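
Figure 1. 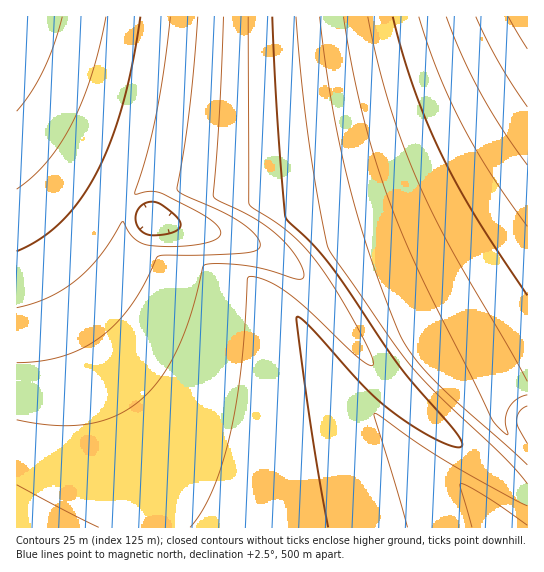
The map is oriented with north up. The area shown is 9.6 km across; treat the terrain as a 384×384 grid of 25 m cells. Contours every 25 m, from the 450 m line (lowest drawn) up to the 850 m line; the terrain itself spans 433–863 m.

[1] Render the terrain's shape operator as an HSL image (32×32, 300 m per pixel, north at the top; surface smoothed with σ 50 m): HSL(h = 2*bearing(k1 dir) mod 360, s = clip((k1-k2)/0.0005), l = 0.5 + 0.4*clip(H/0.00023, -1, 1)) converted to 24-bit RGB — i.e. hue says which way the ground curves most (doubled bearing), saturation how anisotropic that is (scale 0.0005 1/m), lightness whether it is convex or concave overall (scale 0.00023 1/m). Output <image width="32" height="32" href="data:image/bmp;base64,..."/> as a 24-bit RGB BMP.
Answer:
<image width="32" height="32" href="data:image/bmp;base64,Qk02DAAAAAAAADYAAAAoAAAAIAAAACAAAAABABgAAAAAAAAMAAATCwAAEwsAAAAAAAAAAAAAgHyCgHyCgHyCgHyCgHyCgHyCgHyCgHyCgHyCgHyBgH2BgH2BgH2BgH2BgH2BgH2BgH2AgH2AgH2AgH2AgH6AgH6Af36Af35/f35/f35/f35/f35/f35/foyIzf7rP+OggHyCgHyCgHyCgHyCgHyCgHyCgHyCgHyCgHyCgHyBgHyBgH2BgH2BgH2BgH2BgH2BgH2BgH2AgH2AgH2AgH6AgH6AgH6Af35/f35/f35/f35/f35/f6eezP/wzydgYBUygHyCgHyCgHyCgHyCgHyCgHyCgHyCgHyCgXyCgXyBgXyBgXyBgX2BgX2BgX2BgX2BgX2BgH2AgH2AgH2AgH2AgH6AgH5/gH5/f35/f35/fn+AkNnJzP/zjiQ/YRUrXRUugHyCgHyCgHyCgHyCgHyCgXyCgXyCgXyCgXyCgXyCgXyBgXyBgXyBgX2BgX2BgX2BgX2AgX2AgH2AgH2AgH2AgH5/gH5/gH5/gH5/fomHwPrtffneZxssXhUmXRUnZBsugHyCgHyCgHyCgXyCgXyCgXyCgXyCgXyCgXyCgXyCgXyBgXyBgXyBgX2BgX2BgX2AgX2AgX2AgH2AgH2AgH1/gH1/gH5/gH5/f6OZzP/xKdizXRYmXRUkXRUlYBgozP/ZgHyCgHyCgXyCgXyCgXyCgXyCgXyCgXyCgXyCgXyCgXyBgXyBgXyBgXyBgX2BgX2AgX2AgX2AgX2AgH1/gH1/gH1/gH5/hMCqzP/uiyVDWxUnXRUmXhUlYhkpzP/Xvf/fgHyCgXyCgXyCgXyCgXyCgXyCgXyCgXyCgXyCgnyCgXyBgXyBgXyBgXyBgX2AgX2AgX2AgX2AgX2AgX1/gH1/gH1/i9Cxvv/kbB87WxUrXhUpYBUoeyI2t//u1//MHhQfgXuCgXuCgXuCgXuCgXyCgXyCgXyCgXyCgnyCgnyBgnyBgXyBgXyBgXyBgXyAgX2AgX2AgX2AgX1/gX1/gX1/icyjrv/UYhw8WxUxXxUvYhYuuChRzP/yg7ms/8mqHRYXgXuCgXuCgXuCgXuCgXuCgXuCgXyCgnyCgnyBgnyBgnyBgXyBgXyBgXyAgXyAgX2AgX2AgX2AgX1/gX1/ga+OzP/dYh1HWhU5YBU3ZRY2RuStzf7vfpKMf35+w36T/5H5gXuBgXuBgXuBgXuCgXuCgXuCgnuCgnyBgnyBgnyBgnyBgnyBgXyAgXyAgXyAgXyAgX2AgX1/gX1/fpCBzP/ZeyJhWxVEYBVDaxZDZ++xvvjhfoWCgH5+gH5+gH9+iX2QgXuBgXuBgXuBgXuBgXuBgXuBgnuBgnuBgnyBgnyBgnyBgnyBgnyAgXyAgXyAgXyAgX2AgX1/g31+zv3ZvyiSXRVKXxVJZRZLXu2St/XTgYJ+gH5+gH5+gH5+gH9+gH9+gHuBgXuBgXuBgXuBgXuBgXuBgXuBgnuBgnuBgnyBgnyBgnyAgnyAgnyAgnyAgXyAgXyAgX1/nuauZfKEXxVOXhVMYRVO1SmTzvzcgYN+gH5+gH5+gH5+gH5+gH9+gH9+gHuBgXuBgXuBgXuBgXuBgXuBgXuBgXuBgXuBgnyBgnyBgnyAgnyAgnyAgnyAgnyAgnx/hbyVvP/NZhhSXxRNXxVOiCRvzP/Yfox/gX5+gX5+gH5+gH5+gH5+gH9+gH9+gHuBgHuBgXuBgXuBgXuBgXuBgXuBgXuBgXuBgnyBgnyAgnyAgnyAgnyAgnyAgnyAgKSQzP/efB5eYBRLXhVLZhtTyv/WgKyIgX1+gX5+gX5+gX5+gH5+gH5+gH9+gH9+gHuBgHuBgXuBgXuBgXuBgXuBgXuBgXuBgXuBgXuAgnyAgnyAgnyAgnyAgnyAg7GozP/pmyJkYxRGXhVGXhdJePeXlNykgX1+gX1+gX5+gX5+gX5+gX5+gX9+gH9+gH9+gHuAgHuAgHuBgXuBgXuBgXuBgXuBgXuBgXuBgXuAgnyAgnyCfnyMhJ+8z/D7zP/8nB9DaBQ5XhQ9WxZANt1mu/jMgn5+gX1+gX1+gX5+gX5+gX5+gX5+gX9+gX9+gH9+gHuAgHuAgHuAgHuBgXuBgXuBgXuBgHuDfo+snbnpytv9zd3+xNr/gLv6tUondhsUaRMfXRQsVxY0typzzP/gf4h+gn1+gn1+gn1+gX5+gX5+gX5+gX5+gX9+gX9+gX9+f3uAgHuAgHuAgHuAgXuBgXuBe4x/rP/qZMD/J0HVe1gnZUkbZEQWZj0VZTEUYCEUWRUWUhciKsKczP/ofo+Egn1/gn1+gn1+gn5+gn5+gX5+gX5+gX5+gX9+gX9+gX9+f3uAf3uAgHuAgHuAgHuAgXuAueySIHsbIBgTWDgVWz8VXUIVXUAVXDoVWTAVVCUWYiUhbfjywvzvfoyHgn1/gn1/gn1+gn1+gn5+gn5+gn5+gn5+gX5+gX9+gX9+gX9+f3t/f3uAf3uAgHuAgHuAgHuA/OajJx4THBgXWTYVYUEVX0MWXUIXZEQgrUAqfc79zPX/icnNg32Bgn1/gn1/gn1/gn1+gn1+gn5+gn5+gn5+gn5+gn5+gX9+gX9+gX9+fnt/f3t/f3uAf3uAgHuAgHuAun17/2WsGxIhi0MpXIvyoL3/x9n/zN//rs/0gJmxhH2Egn1/gn1/gn1/gn1/gn1/gn1/gn1+gn5+gn5+gn5+gn5+gn9+gn9+gn9+gX9+fnt/fnt/f3t/f3uAf3uAgHuAgXuAv3vAwqj/sMz5iaHNfYGbgXyGgnyBgnyAgnyAgnx/gn1/gn1/gn1/gn1/gn1/gn1/gn5+gn5+gn5+gn5+gn5+gn9+gn9+gn9+goB+fXt/fnt/fnt/f3t/f3uAf3uAgHuAgHuAgXuAgXuAgXyAgXyAgXyAgnyAgnyAgnyAgn2Agn1/gn1/gn1/gn1/gn1/gn1/gn5+gn5+gn5+gn5+gn5+gn9+gn9+gn9+goB+fXt+fXt/fnt/fnt/f3t/f3uAgHuAgHuAgHuAgXyAgXyAgXyAgXyAgnyAgnyAgnyAgn2Agn1/gn1/gn1/g31/g31/g35/g35/g35+g35+gn5+gn5+gn9+gn9+gn9+goB/fHt+fXt+fXt/fnt/fnt/f3uAf3uAgHuAgHuAgXyAgXyAgXyAgXyAgnyAgnyAgnyAgn2Agn2Agn1/gn1/g31/g31/g35/g35/g35/g35+g35+g35+g39+gn9+goB/goB/fHt+fHt+fXt+fXt/fnt/fnt/f3uAf3uAgHuAgHyAgXyAgXyAgXyAgXyAgnyAgn2Agn2Agn2Agn1/g31/g31/g31/g35/g35/g35/g35+g35+g39+g39+g39/goB/goB/e3p+fHt+fHt+fXt/fXt/fnt/fnt/f3uAgHuAgHyAgXyAgXyAgXyAgXyAgnyAgn2Agn2Agn2Agn2Ag31/g31/g35/g35/g35/g35/g35/g35+g39+g39/g39/g4B/g4B/enp+e3p+fHt+fHt+fXt/fXt/fnt/f3uAf3uAgHyAgHyAgXyAgXyAgXyAgnyAgn2Agn2Agn2Agn2Ag31/g31/g35/g35/g35/g35/g35/g35+g39/g39/g39/g4B/g4B/enp+enp+e3p+fHt+fHt/fXt/fXt/fnt/f3uAf3yAgHyAgXyAgXyAgXyAgXyAgn2Agn2Agn2Agn2Ag32Ag35/g35/g35/g35/g35/g35/g35/g39/g39/g4B/g4B/g4B/ent9enp+enp+e3p+fHt+fHt/fXt/fnt/fnuAf3yAgHyAgHyAgXyAgXyAgX2Agn2Agn2Agn2Agn2Ag32Ag36Ag35/g35/g35/g35/g35/g39/g39/g39/g4B/g4B/g4B/eXt9ent+enp+enp+e3p+fHt/fHt/fXt/fnt/f3yAf3yAgHyAgXyBgXyAgX2Agn2Agn2Agn2Agn2Ag36Ag36Ag35/g35/g35/g35/g39/g39/g39/g39/g4B/g4B/g4F/eXt+eXt+ent+enp+enp+e3p+fHt/fXt/fXt/fnuAf3yAgHyAgHyBgXyBgX2AgX2Agn2Agn2Agn2Agn6Ag36Ag36Ag35/g35/g35/g39/g39/hH9/hIB/hIB/g4B/g4F/"/>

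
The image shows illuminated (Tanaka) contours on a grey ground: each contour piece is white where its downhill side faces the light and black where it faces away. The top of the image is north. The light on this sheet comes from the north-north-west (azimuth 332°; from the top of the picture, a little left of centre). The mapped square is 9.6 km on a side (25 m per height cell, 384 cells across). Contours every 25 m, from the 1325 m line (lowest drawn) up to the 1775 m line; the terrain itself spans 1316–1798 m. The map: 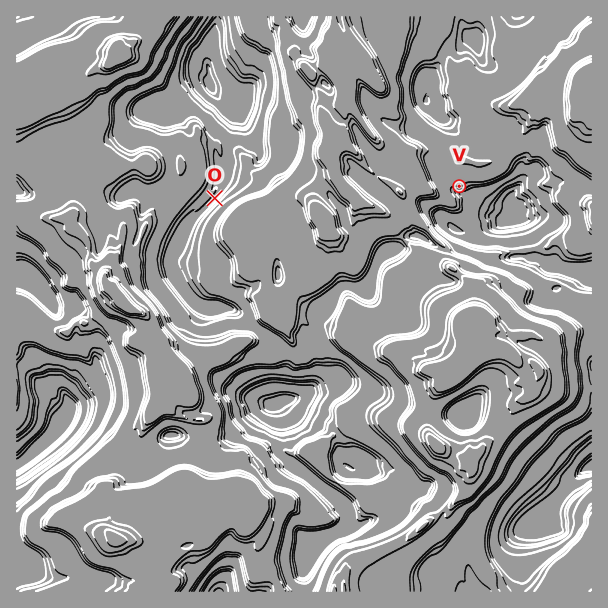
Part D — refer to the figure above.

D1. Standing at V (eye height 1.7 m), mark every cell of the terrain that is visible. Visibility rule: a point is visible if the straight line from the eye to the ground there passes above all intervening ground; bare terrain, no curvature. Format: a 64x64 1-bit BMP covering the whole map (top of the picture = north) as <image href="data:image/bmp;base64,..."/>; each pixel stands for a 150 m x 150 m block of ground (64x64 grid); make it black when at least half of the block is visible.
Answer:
<image width="64" height="64" href="data:image/bmp;base64,Qk0+AgAAAAAAAD4AAAAoAAAAQAAAAEAAAAABAAEAAAAAAAACAAATCwAAEwsAAAIAAAAAAAAA////AAAAAAAAAAAAAAAAAAAAAAAAAAAAAAAAAAAAAAAAAAAAAAAAAAAAAAAAAAAAAAAAAAAAAAAAAAAAAAAAAAAAAAAAAAAAAAAAAAAAAAAAAAAAAAAAAAAAAAAAAAAAAAAAAAAAAAAAAAAAAAAAAAAAAAAAAAAAAAAAAAAAAAAAAAAAAAAAAAAAAAAAAAAAAAAAAAAAAAAAAAAAAAAAAAAAAAAAAAAAAAAAAAAAAAAAAAAAAAAAAAAAAAAAAAAAAAAAAAAAAAAAAAAAAAAAAAAAAAAAAAAAAAAAAAAAAAAAAAAAAAAAAAAAAAAAAAAAAAAAAAAAADAAAAAAAAAAnwAAAAAAAHEOAAAAAAAAAgcAAAAAAAAEBwAAAAAAABH8AAAAAAAAf+AAAAAAAAH/gAAAAAAAAPwEAAAAAAAB//4AAAAAAAJ//wAAAAAABDP/AAAAAAAEMf8AAAAAAAhw/wAAAAAAAPj/AAAAAAADgP8AAAAAAAIQfwAAAAAABAAfAAAAAAAAEA4AAAAAAAgADAAAAAAAAAAYAAAAAAAAABMAAAAAAAAAFwAAAAAAAAAWAAAAAAAAAAQAAAAAAAAABAAAAAAAgAAEAAAAAAAAAAQAAAAAAAAAAAAAAAAAAAAAAAAAAAAAAAAAAAAAAAAAAAAAAAAAAAAAAAAAAAAAAAAAAAAAAAAAAA=="/>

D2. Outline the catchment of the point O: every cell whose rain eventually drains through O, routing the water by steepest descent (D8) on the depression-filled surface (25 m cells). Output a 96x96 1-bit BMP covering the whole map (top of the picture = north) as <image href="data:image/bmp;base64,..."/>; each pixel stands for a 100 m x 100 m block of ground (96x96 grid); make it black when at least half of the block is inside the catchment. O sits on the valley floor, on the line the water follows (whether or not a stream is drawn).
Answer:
<image width="96" height="96" href="data:image/bmp;base64,Qk2+BAAAAAAAAD4AAAAoAAAAYAAAAGAAAAABAAEAAAAAAIAEAAATCwAAEwsAAAIAAAAAAAAA////AAAAAAAAAAAAAAAAAAAAAAAAAAAAAAAAAAAAAAAAAAAAAAAAAAAAAAAAAAAAAAAAAAAAAAAAAAAAAAAAAAAAAAAAAAAAAAAAAAAAAAAAAAAAAAAAAAAAAAAAAAAAAAAAAAAAAAAAAAAAAAAAAAAAAAAAAAAAAAAAAAAAAAAAAAAAAAAAAAAAAAAAAAAAAAAAAAAAAAAAAAAAAAAAAAAAAAAAAAAAAAAAAAAAAAAAAAAAAAAAAAAAAAAAAAAAAAAAAAAAAAAAAAAAAAAAAAAAAAAAAAAAAAAAAAAAAAAAAAAAAAAAAAAAAAAAAAAAAAAAAAAAAAAAAAAAAAAAAAAAAAAAAAAAAAAAAAAAAAAAAAAAAAAAAAAAAAAAAAAAAAAAAAAAAAAAAAAAAAAAAAAAAAAAAAAAAAAAAAAAAAAAAAAAAAAAAAAAAAAAAAAAAAAAAAAAAAAAAAAAAAAAAAAAAAAAAAAAAAAAAAAAAAAAAAAAAAAAAAAAAAAAAAAAAAAAAAAAAAAAAAAAAAAAAAAAAAAAAAAAAAAAAAAAAAAAAAAAAAAAAAAAAAAAAAAAAAAAAAAAAAAAAAAAAAAAAAAAAAAAAAAAAAAAAAAAAAAAAAAAAAAAAAAAAAAAAADgAAAAAAAAAAAAAAH/4AAAAAAAAAAAAAH/+AAAAAAAAAAAAAH//wAAAAAAAAAAAAP//4AAAAAAAAAAAAP//4AAAAAAAAAAAAP//8AAAAAAAAAAAAf///AAAAAAAAAAAB////gAAAAAAAAAAD////gAAAAAAAAAAH////gAAAAAAAAAAP////wAAAAAAAAAAf////4AAAAAAAAAAf////4AAAAAAAAAAf////4AAAAAAAAAB/////4AAAAAAAAAD/////8AAAAAAAAAD//////AAAAAAAAAD//////AAAAAAAAAD//////gAAAAAAAAH//////gAAAAAAAAP//////wAAAAAAAAf//////wAAAAAAAAf///8B/gAAAAAAAAf///4A/AAAAAAAAAf///wAfAAAAAAAAAf///gAGAAAAAAAAAf//8AAAAAAAAAAAAf//4AAAAAAAAAAAA///wAAAAAAAAAAAA///wAAAAAAAAAAAAf//wAAAAAAAAAAAAAAAAAAAAAAAAAAAAAAAAAAAAAAAAAAAAAAAAAAAAAAAAAAAAAAAAAAAAAAAAAAAAAAAAAAAAAAAAAAAAAAAAAAAAAAAAAAAAAAAAAAAAAAAAAAAAAAAAAAAAAAAAAAAAAAAAAAAAAAAAAAAAAAAAAAAAAAAAAAAAAAAAAAAAAAAAAAAAAAAAAAAAAAAAAAAAAAAAAAAAAAAAAAAAAAAAAAAAAAAAAAAAAAAAAAAAAAAAAAAAAAAAAAAAAAAAAAAAAAAAAAAAAAAAAAAAAAAAAAAAAAAAAAAAAAAAAAAAAAAAAAAAAAAAAAAAAAAAAAAAAAAAAAAAAAAAAAAAAAAAAAAAAAAAAAAAAAAAAAAAAAAAAAAAAAAAAAAAAAAAAAAAAAAAAAAAAAAAAAA="/>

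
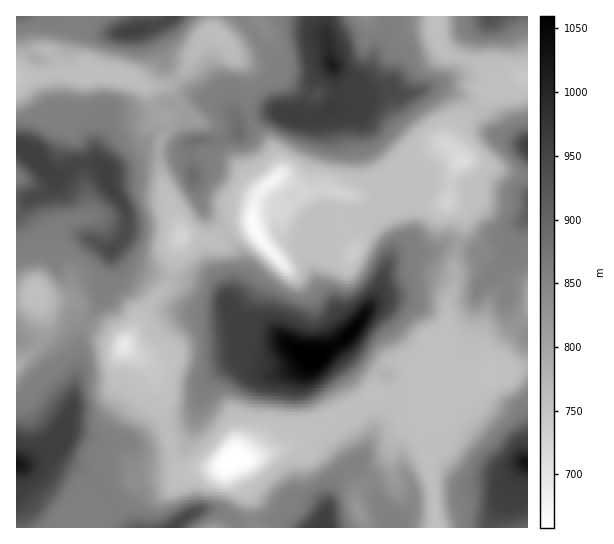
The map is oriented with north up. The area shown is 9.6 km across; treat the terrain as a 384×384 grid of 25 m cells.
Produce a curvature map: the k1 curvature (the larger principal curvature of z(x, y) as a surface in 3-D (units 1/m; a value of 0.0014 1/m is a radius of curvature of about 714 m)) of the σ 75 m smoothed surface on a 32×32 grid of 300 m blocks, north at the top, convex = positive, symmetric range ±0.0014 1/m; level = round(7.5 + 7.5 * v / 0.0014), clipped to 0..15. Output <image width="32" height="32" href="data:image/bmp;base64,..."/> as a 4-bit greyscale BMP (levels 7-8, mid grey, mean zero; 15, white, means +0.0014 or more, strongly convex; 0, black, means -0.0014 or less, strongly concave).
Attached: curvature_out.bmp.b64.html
<image width="32" height="32" href="data:image/bmp;base64,Qk12AgAAAAAAAHYAAAAoAAAAIAAAACAAAAABAAQAAAAAAAACAAATCwAAEwsAABAAAAAAAAAAAAAAABEREQAiIiIAMzMzAERERABVVVUAZmZmAHd3dwCIiIgAmZmZAKqqqgC7u7sAzMzMAN3d3QDu7u4A////AKmIh4l8/c3Lmc53mLl8jKmaiHiJmb/8eqefh6m7jHuZiZd4mKaKeai7q5inypyLmMmoiIiXi1aKmZypqdibm6u5qniJmJuGaJh4vJeoh6m9qpyYm5iqpnmYiIq3iIiJm4i8iqmYrIqoiIeIqHeIiJl3nqmHiLuliIqYiIiHiHeqqI6WeIeqqr3MuIh4iIeIirmLyZmIq6vKu+qZiYh4h3aZmdeJiHuah4qumXd4iIh4qInHWJdqmnnNzfuJl3iIi6mJuImJqaqK2HffiZeIh6p2iauniqi6qql6n/usmLi6Z4mKuYiZy5ianKvrmnjJq2W4mJmZiaqMtstn+3mIqou8uHqpqIq622uod86Jh6iJiIi92od5esiriIe9mrq4iId6uMyYapx5uYiIm8uam5q3eHbNiI67epmYiIiZeHir3Kp5+XefeYmoiYiIiHeHuYqZjMiHy7moioeIiIiZmbmsqqvJmsq4i3mYmZiIl4h53Km8mZuom7iIm6q4iYh5vcp2qYiZvKu6i7qKqoh4rryoeIiYd4eanOyqqrioiJmqnLvLy6qamYzLiYiruamYh3mZiph4qpmYeaiIms7Kd4eJiHh3m4i6qne8u6qJrJiHmoloipp4lnuJrKe2qmiHiJmrzu2pl4e5iqy3mLiMuqmaqIrN/6Zbt4usmJi4e5yX"/>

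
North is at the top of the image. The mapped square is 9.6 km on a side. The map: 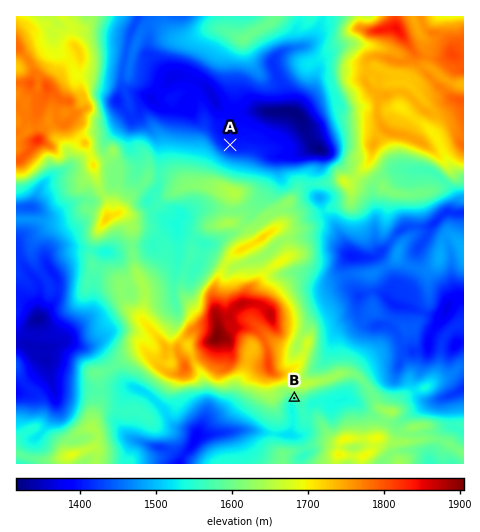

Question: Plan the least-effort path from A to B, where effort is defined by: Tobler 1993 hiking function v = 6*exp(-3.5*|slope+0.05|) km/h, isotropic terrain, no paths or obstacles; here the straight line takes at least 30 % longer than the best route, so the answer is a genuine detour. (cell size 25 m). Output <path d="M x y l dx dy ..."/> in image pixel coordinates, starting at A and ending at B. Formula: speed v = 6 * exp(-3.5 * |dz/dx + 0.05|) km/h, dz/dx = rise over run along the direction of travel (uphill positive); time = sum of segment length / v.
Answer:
<path d="M230 145l1 2 34 34 9 19 19 18 6 12 0 5 3 7 4 3 3 7 0 6-7 14 0 81 2 2 0 10-6 12 0 13-1 2 0 3-3 3"/>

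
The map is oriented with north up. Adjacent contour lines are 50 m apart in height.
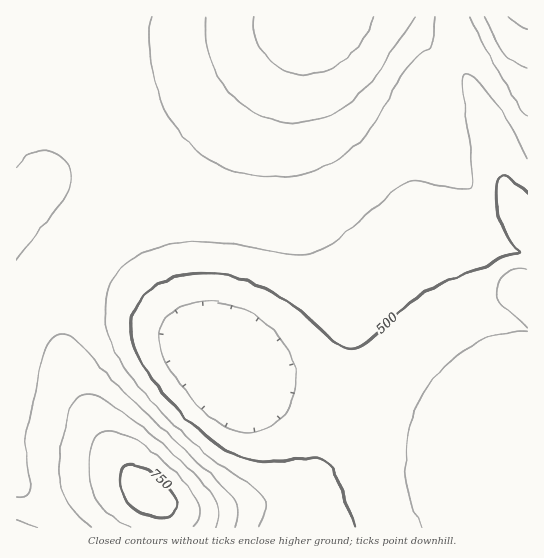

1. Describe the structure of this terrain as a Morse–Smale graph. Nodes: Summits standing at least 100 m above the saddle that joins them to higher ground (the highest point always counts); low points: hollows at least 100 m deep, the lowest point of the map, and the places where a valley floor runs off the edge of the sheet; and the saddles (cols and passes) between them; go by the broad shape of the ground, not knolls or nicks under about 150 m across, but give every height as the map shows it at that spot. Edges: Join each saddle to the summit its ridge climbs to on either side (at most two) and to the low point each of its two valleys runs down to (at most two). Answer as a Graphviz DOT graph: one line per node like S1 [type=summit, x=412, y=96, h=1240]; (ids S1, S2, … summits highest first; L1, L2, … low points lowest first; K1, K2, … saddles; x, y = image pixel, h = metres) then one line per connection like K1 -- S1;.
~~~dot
graph terrain {
  S1 [type=summit, x=150, y=495, h=773];
  S2 [type=summit, x=315, y=18, h=733];
  S3 [type=summit, x=526, y=17, h=712];
  L1 [type=low, x=235, y=369, h=404];
  K1 [type=saddle, x=451, y=17, h=579];
  K2 [type=saddle, x=89, y=227, h=571];
  K1 -- S2;
  K1 -- S3;
  K1 -- L1;
  K2 -- S1;
  K2 -- S2;
  K2 -- L1;
}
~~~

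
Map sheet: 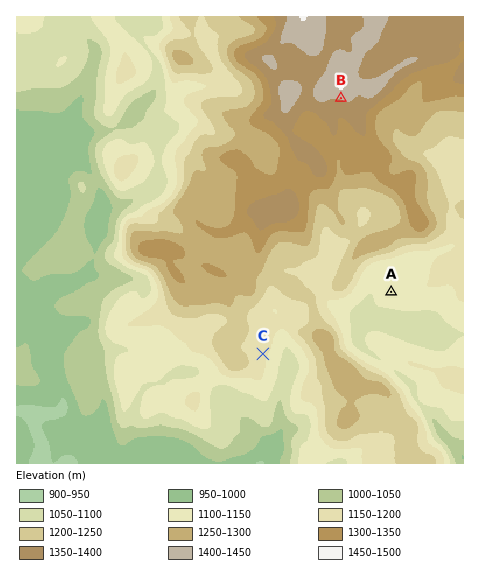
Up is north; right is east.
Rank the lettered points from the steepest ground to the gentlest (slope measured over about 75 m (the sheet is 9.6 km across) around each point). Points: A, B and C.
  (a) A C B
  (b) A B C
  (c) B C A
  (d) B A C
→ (c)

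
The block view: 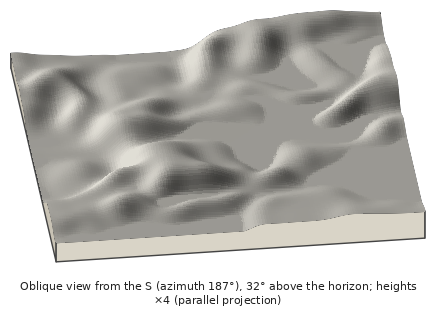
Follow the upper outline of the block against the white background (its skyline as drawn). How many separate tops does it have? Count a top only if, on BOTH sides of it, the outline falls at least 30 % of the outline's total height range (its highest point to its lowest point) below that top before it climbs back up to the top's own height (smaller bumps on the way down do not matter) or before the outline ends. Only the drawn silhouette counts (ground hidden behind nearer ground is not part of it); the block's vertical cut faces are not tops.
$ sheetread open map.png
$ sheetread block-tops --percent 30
0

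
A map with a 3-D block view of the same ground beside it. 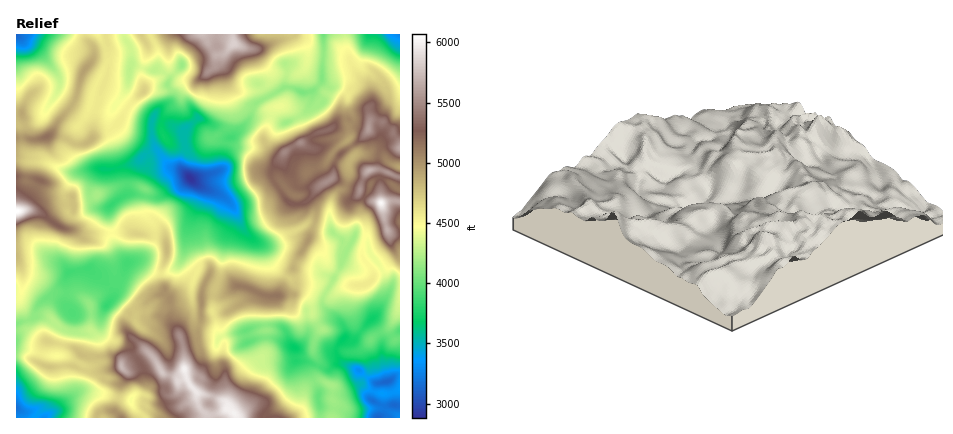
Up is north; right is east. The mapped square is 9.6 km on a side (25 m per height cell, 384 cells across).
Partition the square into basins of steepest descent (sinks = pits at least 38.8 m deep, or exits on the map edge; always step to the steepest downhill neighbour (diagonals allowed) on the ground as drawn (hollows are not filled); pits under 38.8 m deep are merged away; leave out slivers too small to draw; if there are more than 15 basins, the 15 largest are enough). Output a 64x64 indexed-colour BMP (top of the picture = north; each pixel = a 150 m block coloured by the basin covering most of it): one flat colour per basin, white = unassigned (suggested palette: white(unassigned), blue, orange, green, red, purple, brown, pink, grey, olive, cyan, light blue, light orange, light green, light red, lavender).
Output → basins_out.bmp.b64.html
<image width="64" height="64" href="data:image/bmp;base64,Qk12CAAAAAAAAHYAAAAoAAAAQAAAAEAAAAABAAQAAAAAAAAIAAATCwAAEwsAABAAAAAAAAAA////ALR3HwAOf/8ALKAsACgn1gC9Z5QAS1aMAMJ34wB/f38AIr28AM++FwDox64AeLv/AIrfmACWmP8A1bDFAHd3d3d3d3cRGIiIiIiIiIgRERREREREIiIiIiIiIiIid3d3d3d3d3d4iIiIiIiIgRERRERERERCIiIiIiIiIiJ3d3d3d3d3d3iIiIiIiIgRERJEREREREQiIiIiIiIiInd3d3d3d3d3eIiIiIiIiBESIkRERERERCIiIiIiIiIid3d3d3d3d3d4iIiIiIiIIiIiJEREREREIiIiIiIru7J3d3d3d3d3d3iIiIiIiIIiIiIiRERERERCIiIiIru7u3d3d3d3d3d3d4iIiIiBIiIiIiJEREREREQiIiIiu7u7d3d3d3d3d3d3iIiIgREiIiIiIkRERERERCIiIiIru7t3d3cXdxEREReIiIgRESIiIiIiJEREREREIiIiIiu7u3dzEREREREREziIgRERIiIiIiIiREREREQiIiIiK7u7MzMRERETMzMzM4gREREiIiIiIiIkRERERCIiIiK7u7szMxERETMzMzMzMRERESIiIiIiIiJERERCIiIiIru7uzMzMRMzMzMzMzMRERERIiIiIiIiIkREREQiIiIiK7u7MzMzMzMzMzMzMRERERERIiIiIiIiRERERCIiIiIiu7IzMzMzMzMzMzMREREREREiIiIiIiJEREREQiIiIiIrIjMzMzMzMzMzMxERERERERIiIiIiIkREREQiIiIiIiIiMzMzMzMzMzMzMREREREREiIiIiIiRERERCIiIiIiIiIzMzMzMzMzMzMxERERERESIiIiIiJERERCIiIiIiIiIjMzMzMzMzMzMzMxERERERIiIiIiIkREIiIiIiIiIiIiMzMzMzMzMzMzMzMREREREiIiIiIiREQiIiIiIiIiIiIzMzMzMzMzMzMzMzMRERERERIiIiEREiIiIiIiIiIiInMzMzMzMzMzMzMzMzERERERESIhERERIiIiIiIiIiIiczMzMzMzMzMzMzMzEREREREREREREREiIiIiIiIiIiJzMzMzMzMzMzMzMzMRERERERERERERESIiIiIiIiIiInMzMzMzMzMzMzMzMxERERERERERERERIiIiIiIiIiIiczMzMzMzMzMzMzMzMREREREREREREREiIiIiIiIiIiIzMzMzMzMzMzMzMzMxERERERERERERERIiIiIiIiIiIjMzMzMzMzMzMzMzMzEREREREREREREREiIiIiIiIiIiMzMzMzMzMzMzMzMzMRERERERERERERERIiIiIiIiIiIzMzMzMzMzMzMzMzMxERERERERERERERESIiIiIiIiIjMzMzMzMRMzMzMzERERERERERERERERERIiIiIiIiIiMzMzMzEREREREREREREREREREREREREREiIiIiIiIu4zMzMRERERERERERERERERERERERERERERIiIiIiIi7jMzMREREREREREREREREREREREREREREREiIiIiIi7uEzERERERERERERERERERERERERERERERESIiIiIiLu4RERERERERERERERERERERERERERERERERIiIiIiIu7hERERERERERERERERERERERERERERERERIiIiIiLMzMERERERERERERERERERERERERERERERERESIiIizMzMwRERERERERERERERERERERERERERERERERIiIirMzMzBERERERERERERERERERERERERERERERERERIqqqzMzMEREREREREREREREREREREREREREREREREREaqqrMzM0RERERERERERERERERERERERERERERERERERqqqqrd3RERERERERERERERERERERERERERERERERERGqqqqt3dERERERERERERERERERERERERERERERERERERqqqq3d0REREREREREREREREREREREREREREREREREREaqqqt3RERERERERERERERERERERERERERERERERERERGqqqqqERERERERERERERERERERERERERERERERERERERqqqqoRVVURERERERERERERERERERERERERERFmEREREaqqqRFVVVEREREREREREREREREREREREREREWZmERERaqqZFVVVUREREREREREREREREREREREREREWZmEREWZqmZkVVVVVERERERERERERERERERERERERERZmYRFmZmmZmVVVVVVRERERERERERERERERERERERERZmYREWZmaZmZVVVVVVURERERERERERERERERERERZmZmZhERZmZpmZlVVVVVVRERERERERERERERERERERFmZmZmYRZmZmmZmVVVVVVVERERERERERERERERERERFmZmZmZmZmZmaZmZVVVVVVVRERERERERERERERERERERZmZmZmZmZmZpmZlVVVVVVVERERERERERERERERERERFmZmZmZmZmZpmZmVVVVVVVUREREREREREREREREREREWYRFmZmZmZpmZmZVVVVVVVVERERERERERERERERERERERERZmZmZpmZmZlVVVVVVVVREREREREREREREREREREREREWZmZmmZmZmVVVVVVVVVERERERERERERERERERERERERZmZmmZmZmZVVVVVVVVURERERERERERERERERERERERZmZmaZmZmZlVVVVVVVURERERERERERERERERERERERFmZmZpmZmZmVVVVVVVVRERERERERERERERERERERERFmZmZmmZmZmZ"/>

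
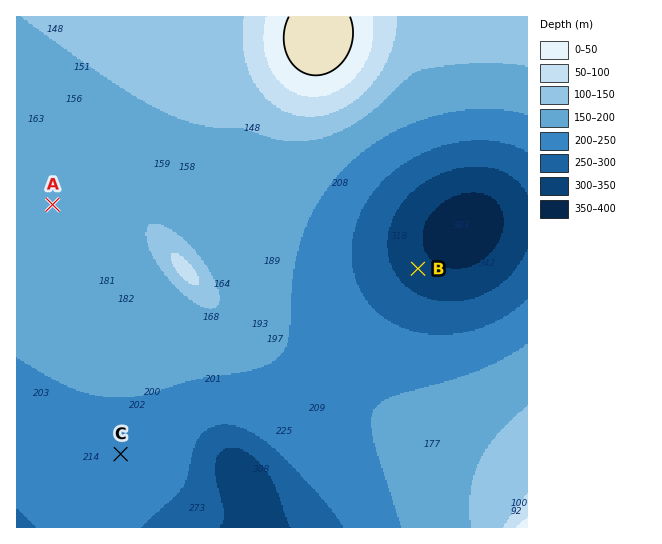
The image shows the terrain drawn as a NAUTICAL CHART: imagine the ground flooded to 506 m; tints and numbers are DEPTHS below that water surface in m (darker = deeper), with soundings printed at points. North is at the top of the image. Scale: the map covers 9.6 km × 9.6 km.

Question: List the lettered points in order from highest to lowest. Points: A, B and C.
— A C B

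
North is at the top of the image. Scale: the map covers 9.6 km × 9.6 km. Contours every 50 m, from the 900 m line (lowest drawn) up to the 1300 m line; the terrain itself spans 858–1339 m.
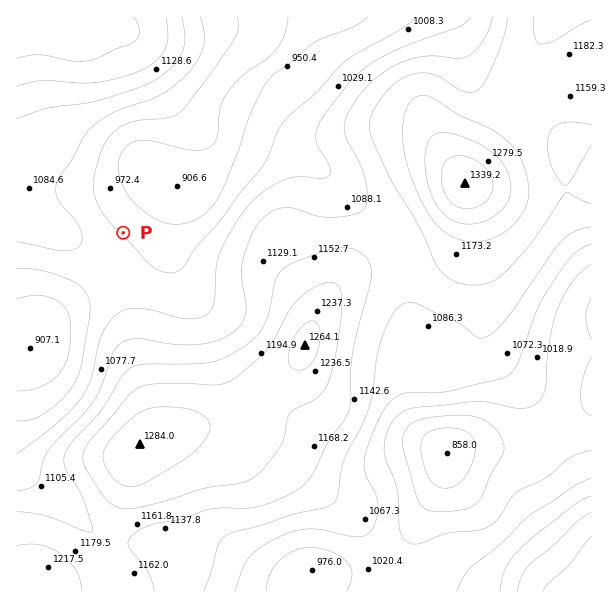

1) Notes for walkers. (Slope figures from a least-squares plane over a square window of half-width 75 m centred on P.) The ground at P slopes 6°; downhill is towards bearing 43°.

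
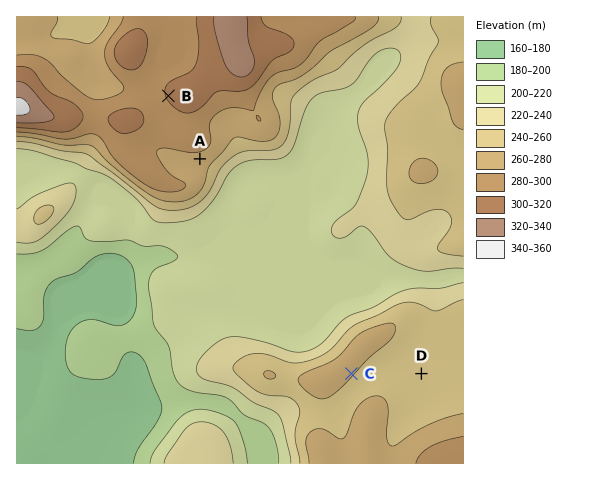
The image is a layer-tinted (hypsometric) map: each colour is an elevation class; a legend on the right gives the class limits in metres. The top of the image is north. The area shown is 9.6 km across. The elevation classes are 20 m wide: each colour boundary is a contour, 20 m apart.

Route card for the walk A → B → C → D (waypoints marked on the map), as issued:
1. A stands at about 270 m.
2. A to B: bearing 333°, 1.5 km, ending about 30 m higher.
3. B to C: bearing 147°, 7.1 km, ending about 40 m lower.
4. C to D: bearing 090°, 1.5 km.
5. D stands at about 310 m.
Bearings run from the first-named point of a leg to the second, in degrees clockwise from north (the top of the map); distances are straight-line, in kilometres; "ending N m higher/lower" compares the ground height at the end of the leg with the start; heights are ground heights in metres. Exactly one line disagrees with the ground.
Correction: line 5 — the height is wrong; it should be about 240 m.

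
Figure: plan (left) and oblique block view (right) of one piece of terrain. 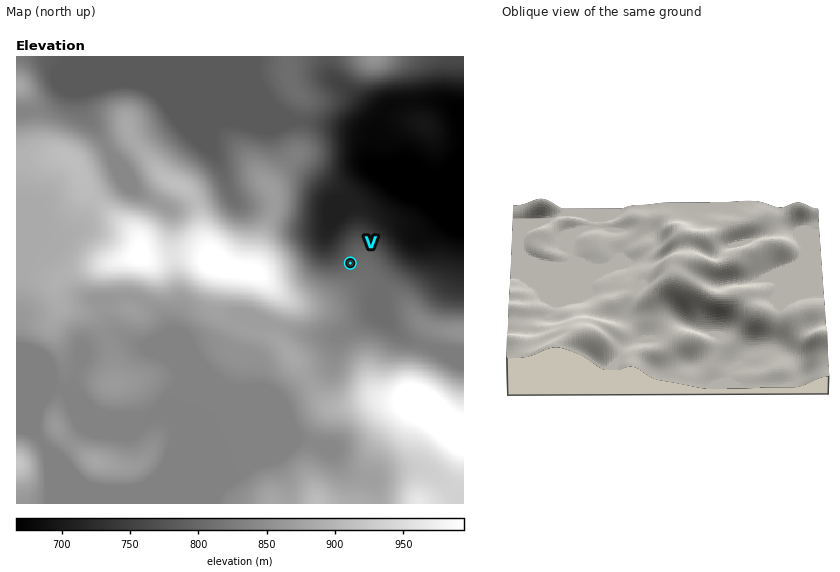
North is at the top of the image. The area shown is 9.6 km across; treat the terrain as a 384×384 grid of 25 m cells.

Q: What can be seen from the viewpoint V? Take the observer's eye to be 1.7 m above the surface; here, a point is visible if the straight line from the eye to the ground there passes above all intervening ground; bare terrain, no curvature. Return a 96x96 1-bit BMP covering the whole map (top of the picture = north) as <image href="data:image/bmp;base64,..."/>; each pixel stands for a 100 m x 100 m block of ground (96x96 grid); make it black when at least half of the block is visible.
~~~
<image width="96" height="96" href="data:image/bmp;base64,Qk2+BAAAAAAAAD4AAAAoAAAAYAAAAGAAAAABAAEAAAAAAIAEAAATCwAAEwsAAAIAAAAAAAAA////AAAAAAAAAAAAAAAAAAAAAAAAAAAAAAAAAAAAAAAAAAAAAAAAAAAAAAAAAAAAAAAAAAAAAAAAAAAAAAAAAAAAAAAAAAAAAAAAAAAAAAAAAAAAAAAAAAAAAAAAAAAAAAAAAAAAAAAAAAAAAAAAAAAAAAAAAAAAAAAAAAAAAAAAAAAAAAAAAAAAAAAAAAAAAAAAAAAAAAAAAAAAAAAAAAAAAAAAAAAAAAAAAAAAAAAAAAAAAAAAAAAAAAAAAAAAAAAAAAAAAAAAAAAAAAAAAAAAAAAAAAAAAAAAAAAAAAAAAAAAAAAAAAAAAAEAAAAAAAAAAAAAAAEAAAAAAAAAAAAAAAMAAAAAAAAAAAAAAAIAAAAAAAAAAAAAAAAAAAAAAAAAAAAA//gAAAAAAAAAAAD///AAAAAAAAAAAAD//+AAAAAAAAAAAAB//8AAAAAAAAAAAAB//4AAAAAAAAAAAAB//gAAAAAAAAAAAAB+cAAAAAAAAAAAAAA4AAAAAAAAAAAAAAAAAAAAAAAAAAAAAAAAAAAAAAAAAAAAAAAAAAAAAAAAAAAAAAAAAAAAAAAAAAAAAAAAAAAAAAAAAAAAAAAAAAAAAAAAAAAAAAAAAAAAAAAAAAAAAAAAAAAAAAAAAAAAAAAAAAAAAAAAAAAAAAAAAAAAAAAAAAAAAAAAAAAAAAAAAAAAA4AAAAAAAAAAAAAAD/AAAAAAAAAAAAAAP/gAAAAAAAAAAAAAf/wAAAAAAAAAAAAA//4AAAAAAAAAAAAB//4AAAAAAAAAAAAB//8AAAAAAAAAAAAD//8AAAAAAAAAAAAD//+AAAAAAAAAAAAD//+AAAAAAAAAAAAD//OAAAAAAAAAAAAD/+GAAAAAAAAAAAAD/8AAAAAAAAAAAAAD/8AAAAAAAAAAAAAD/8AAAAAAAAAAAAAD/8AAAAAAAAAAAAAD/8AAAAAAAAAAAAAD/8AAAAAAAAAAAAAB/+AAAAAAAAAAAAAB//AAAAAAAAAAAAAA//AAAAAAAAAAAAAA//gAAAAAAAAAAAAA//gAAAAAAAAAAAAA//wAAAAAAAAAAAAA//4AAAAAAAAAAAAA//4AAAAAAAAAAAAAf/8AAAAAAAAAAAAAf/8AAAAAAAAAAAAAP/8AAAAAAAAAAAAAP/8AAAAAAAAAAAAAH/8AAAAAAAAAAAAAH/8AAAAAAAAAAAAAD/8AAAAAAAAAAAAAA/+AAAAAAAAAAAAAAH/AAAAAAAAAAAAAAB/AAAAAAAAAAAAAAB/gAAAAAAAAAAAAAB/wAAAAAAAAAAAAAD/wAAAAAAAAAAAAAD/4AAAAAAAAAAAAAH/8AAAAAAAAAAAAAP/+AAAAAAAAAAAAAf//AAAAAAAAAAAAA///gAAAAAAAAAAAB///wAAAAAAAAAAABAf/4AAAAAAAAAAAAAP//AAAAAAAAAAAAAP//wAAAAAAAAAAAAf//8AAAAAAAAAAAAf///4AAAAAAAAAAA////8AAAAAAAAAAD////8AAAAAAAAAAH////8AAAAAAAAAAf////8="/>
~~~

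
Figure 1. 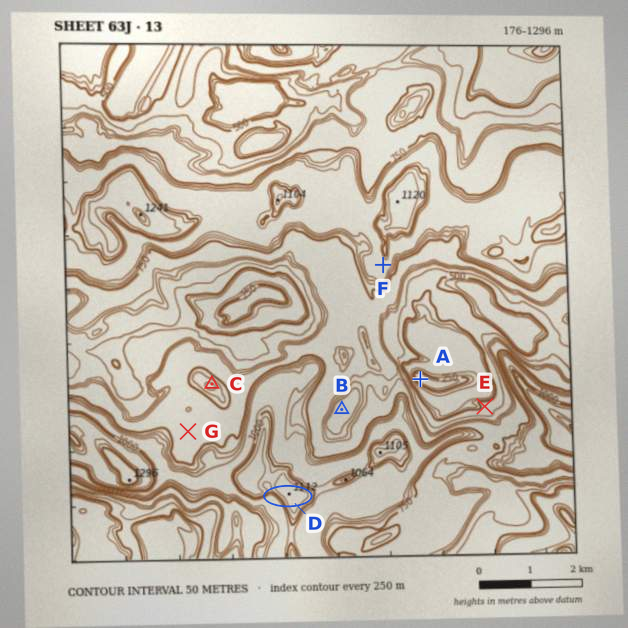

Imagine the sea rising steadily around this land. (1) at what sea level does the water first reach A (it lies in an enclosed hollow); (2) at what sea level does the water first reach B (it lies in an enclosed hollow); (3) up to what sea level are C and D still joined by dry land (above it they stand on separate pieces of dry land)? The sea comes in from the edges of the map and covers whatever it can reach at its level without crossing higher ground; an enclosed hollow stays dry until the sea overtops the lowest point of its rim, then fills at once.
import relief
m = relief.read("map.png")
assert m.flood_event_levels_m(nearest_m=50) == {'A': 550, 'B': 700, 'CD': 750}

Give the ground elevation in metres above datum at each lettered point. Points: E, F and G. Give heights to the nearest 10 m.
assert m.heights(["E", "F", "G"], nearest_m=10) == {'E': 540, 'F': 920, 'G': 740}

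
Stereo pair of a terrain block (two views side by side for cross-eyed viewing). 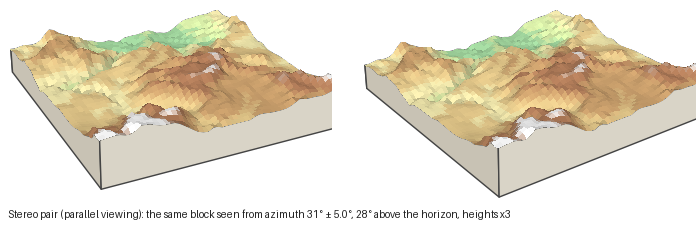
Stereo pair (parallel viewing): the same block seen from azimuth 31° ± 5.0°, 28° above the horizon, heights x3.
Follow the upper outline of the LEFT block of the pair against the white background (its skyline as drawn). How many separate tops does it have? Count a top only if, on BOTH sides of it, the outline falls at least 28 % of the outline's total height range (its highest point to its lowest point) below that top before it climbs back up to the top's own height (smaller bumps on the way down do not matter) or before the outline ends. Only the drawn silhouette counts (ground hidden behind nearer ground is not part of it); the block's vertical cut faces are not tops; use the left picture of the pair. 1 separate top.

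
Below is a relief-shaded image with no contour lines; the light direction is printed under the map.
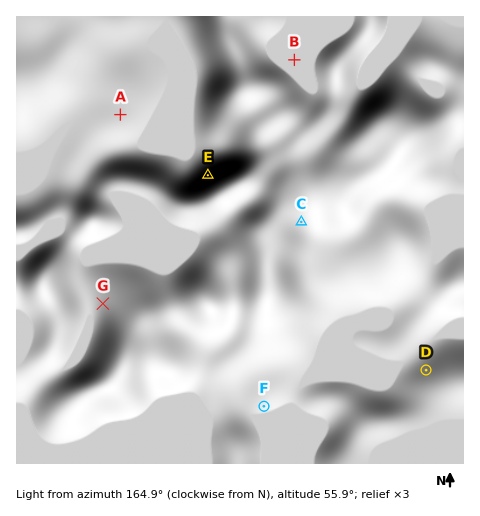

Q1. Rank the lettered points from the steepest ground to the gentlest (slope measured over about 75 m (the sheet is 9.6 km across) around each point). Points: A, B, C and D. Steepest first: C D A B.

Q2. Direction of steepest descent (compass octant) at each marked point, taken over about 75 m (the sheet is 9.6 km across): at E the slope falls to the NW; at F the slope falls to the S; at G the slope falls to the W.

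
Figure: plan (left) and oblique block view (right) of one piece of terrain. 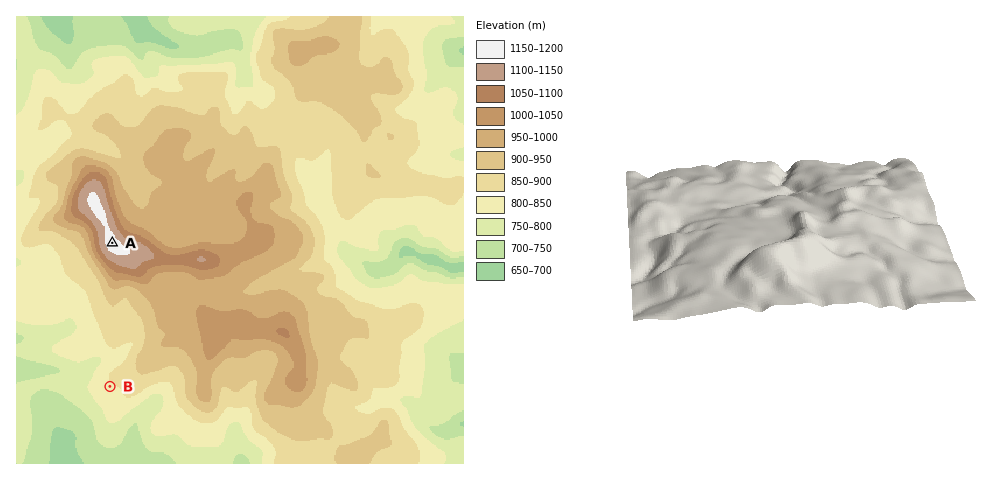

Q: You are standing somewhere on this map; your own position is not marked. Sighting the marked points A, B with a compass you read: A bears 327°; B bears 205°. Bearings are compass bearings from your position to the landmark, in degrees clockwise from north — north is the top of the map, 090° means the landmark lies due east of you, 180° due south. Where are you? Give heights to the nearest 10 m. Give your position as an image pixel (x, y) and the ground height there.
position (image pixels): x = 150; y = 301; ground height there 950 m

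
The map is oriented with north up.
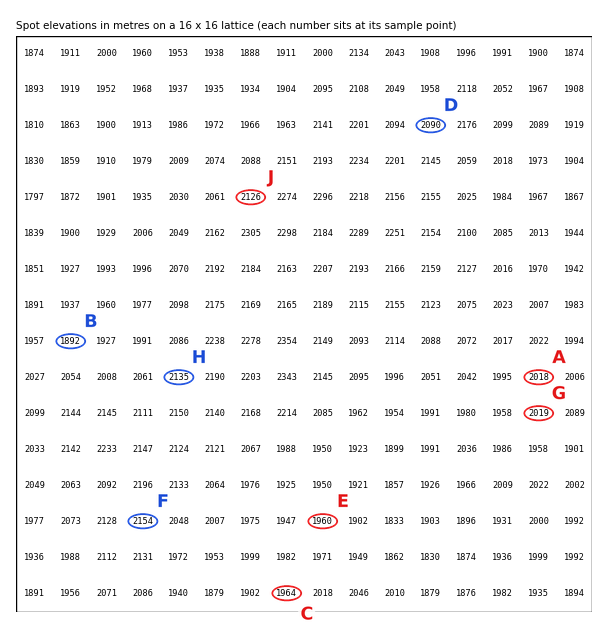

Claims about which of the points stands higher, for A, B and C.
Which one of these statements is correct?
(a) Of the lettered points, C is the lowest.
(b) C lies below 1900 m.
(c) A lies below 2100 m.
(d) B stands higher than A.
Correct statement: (c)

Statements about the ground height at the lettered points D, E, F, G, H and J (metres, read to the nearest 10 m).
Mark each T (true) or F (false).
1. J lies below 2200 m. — T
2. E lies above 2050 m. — F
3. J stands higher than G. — T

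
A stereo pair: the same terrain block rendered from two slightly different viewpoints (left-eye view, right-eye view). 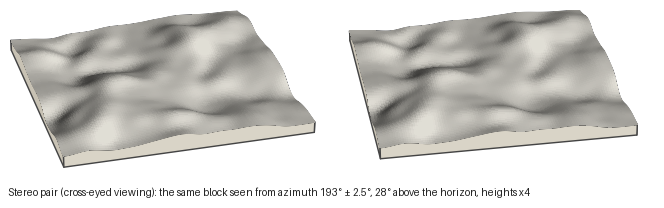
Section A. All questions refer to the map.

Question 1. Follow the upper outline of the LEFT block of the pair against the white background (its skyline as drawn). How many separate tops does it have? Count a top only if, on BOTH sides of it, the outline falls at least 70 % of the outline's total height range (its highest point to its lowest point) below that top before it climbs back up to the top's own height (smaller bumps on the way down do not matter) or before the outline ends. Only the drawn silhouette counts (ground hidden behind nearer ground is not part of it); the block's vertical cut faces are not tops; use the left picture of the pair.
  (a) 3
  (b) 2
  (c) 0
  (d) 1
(c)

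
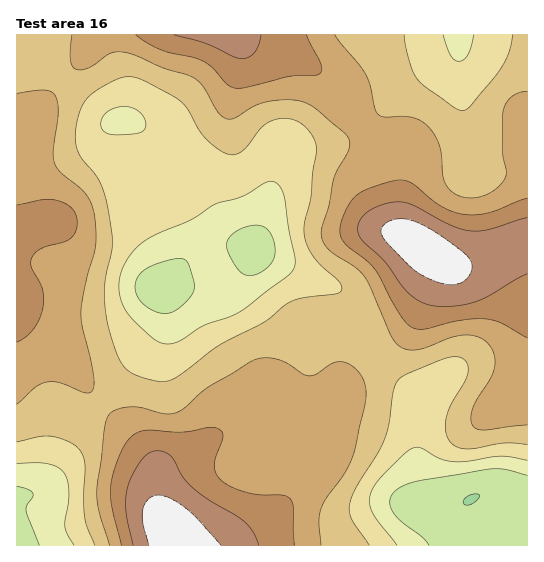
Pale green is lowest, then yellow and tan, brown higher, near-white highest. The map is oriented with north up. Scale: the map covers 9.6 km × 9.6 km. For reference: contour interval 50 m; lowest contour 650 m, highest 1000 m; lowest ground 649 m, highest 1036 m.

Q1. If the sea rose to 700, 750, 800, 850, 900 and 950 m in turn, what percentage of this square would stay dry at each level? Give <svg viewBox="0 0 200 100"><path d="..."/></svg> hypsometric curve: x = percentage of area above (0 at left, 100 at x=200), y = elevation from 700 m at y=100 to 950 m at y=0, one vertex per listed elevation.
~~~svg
<svg viewBox="0 0 200 100"><path d="M189 100l-17-20-37-20-48-20-51-20-20-20"/></svg>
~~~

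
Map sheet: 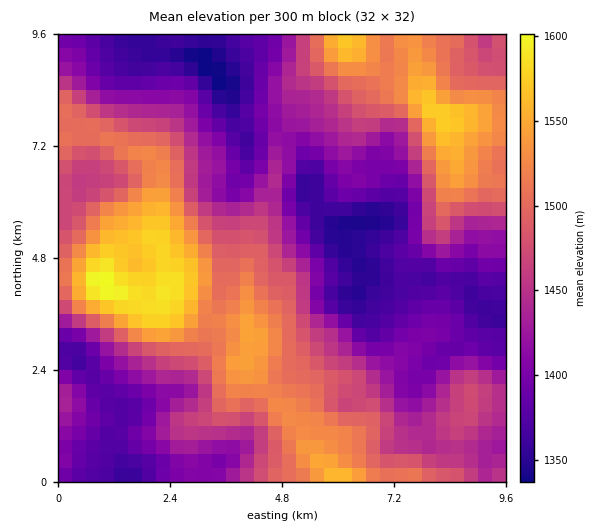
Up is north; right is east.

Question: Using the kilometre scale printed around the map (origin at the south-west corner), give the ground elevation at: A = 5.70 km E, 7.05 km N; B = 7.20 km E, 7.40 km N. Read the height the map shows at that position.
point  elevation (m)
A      1405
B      1415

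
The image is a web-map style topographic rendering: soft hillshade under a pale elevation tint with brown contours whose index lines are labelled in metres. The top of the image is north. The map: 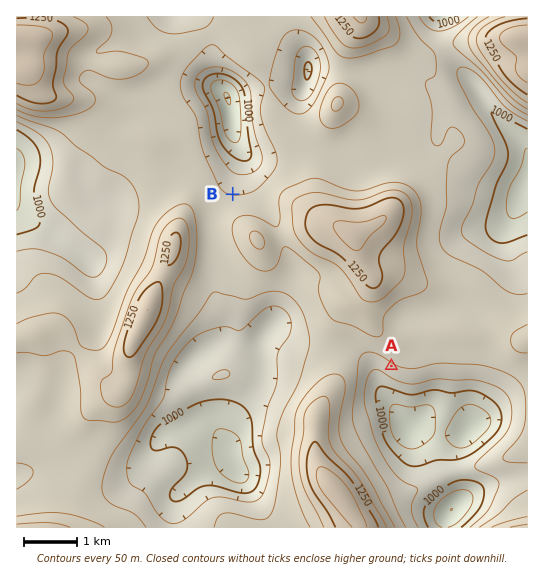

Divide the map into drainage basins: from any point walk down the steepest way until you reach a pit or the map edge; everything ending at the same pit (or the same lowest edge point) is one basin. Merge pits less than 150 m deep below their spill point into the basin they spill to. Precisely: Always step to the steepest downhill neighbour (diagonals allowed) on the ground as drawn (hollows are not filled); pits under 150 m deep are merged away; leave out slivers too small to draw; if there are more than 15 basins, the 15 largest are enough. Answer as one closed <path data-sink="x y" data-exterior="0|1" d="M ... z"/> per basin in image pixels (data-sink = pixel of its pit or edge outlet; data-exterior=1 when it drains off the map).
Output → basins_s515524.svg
<path data-sink="235 470" data-exterior="0" d="M331 224l-28 4-37 13-7 0-8-8-16-6-40 0-16 5-4 7-6 24-18 36-20 47-3 32-7 14-10-5-52-55-13-1-29 8-1 188 343 1-2-7-12-19-21-25-5-11-4-16 2-37 18-32 0-43 4-20 10-14 6 0 8-6 9-17-12-23-5-21-10-8z"/><path data-sink="227 98" data-exterior="0" d="M361 16l-344 0-1 55 13 0 10 18 10 7 29 3 12 4 28 28 31 12 7 31 23 37-2 25 8-7 10-2 40 0 16 6 8 8 7 0 43-14 27-2-11-6-9-13-3-20 0-37 24-44 11-59 12-21z"/><path data-sink="519 194" data-exterior="0" d="M527 16l-165 0-2 9-12 21-11 59-24 44 0 37 3 20 9 13 30 18 5 21 10 17 25-2 31 12 41 4 14 10 20 28 22 13 5-1z"/><path data-sink="451 510" data-exterior="0" d="M354 304l-5 0-5 5-8 17-1 55-18 32-2 37 4 16 5 11 21 25 15 25 167 1 1-187-29-9-32 1-10-2-36 1-30 7-13-7-17-23z"/><path data-sink="17 175" data-exterior="1" d="M29 71l-13 2 0 265 5 1 25-8 13 1 52 55 10 5 7-14 3-32 41-91 7-28 0-16-23-37-5-28-4-5-29-10-23-24-8-6-9-2-24-2-11-4z"/>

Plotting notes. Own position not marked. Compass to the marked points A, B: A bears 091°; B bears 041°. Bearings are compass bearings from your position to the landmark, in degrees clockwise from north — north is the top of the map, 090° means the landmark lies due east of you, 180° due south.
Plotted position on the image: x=88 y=361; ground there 1160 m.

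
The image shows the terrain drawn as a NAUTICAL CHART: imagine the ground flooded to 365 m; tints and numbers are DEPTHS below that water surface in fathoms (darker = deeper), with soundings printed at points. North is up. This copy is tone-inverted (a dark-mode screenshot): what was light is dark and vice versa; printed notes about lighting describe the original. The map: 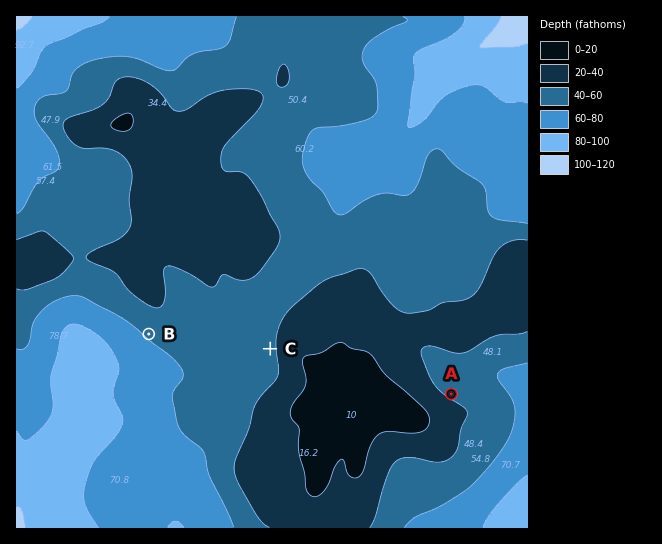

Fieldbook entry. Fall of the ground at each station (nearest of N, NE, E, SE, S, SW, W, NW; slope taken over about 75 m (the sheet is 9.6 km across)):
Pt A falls NE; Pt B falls SW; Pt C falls W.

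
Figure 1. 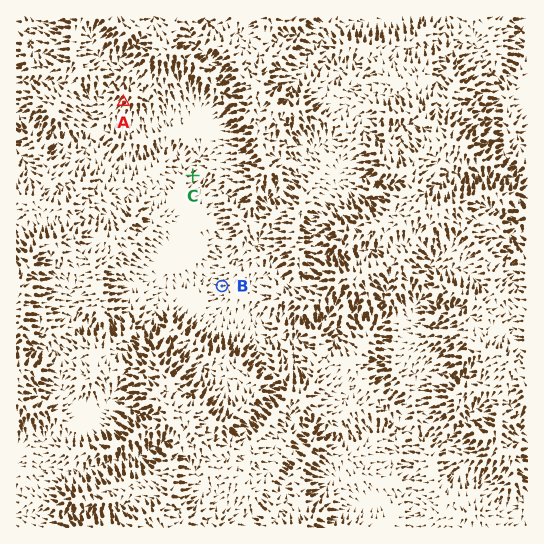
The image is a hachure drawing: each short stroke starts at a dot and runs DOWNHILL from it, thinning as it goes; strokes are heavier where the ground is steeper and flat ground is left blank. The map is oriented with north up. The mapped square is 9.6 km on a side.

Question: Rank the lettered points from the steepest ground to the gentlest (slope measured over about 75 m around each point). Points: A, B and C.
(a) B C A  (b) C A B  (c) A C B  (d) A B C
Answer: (c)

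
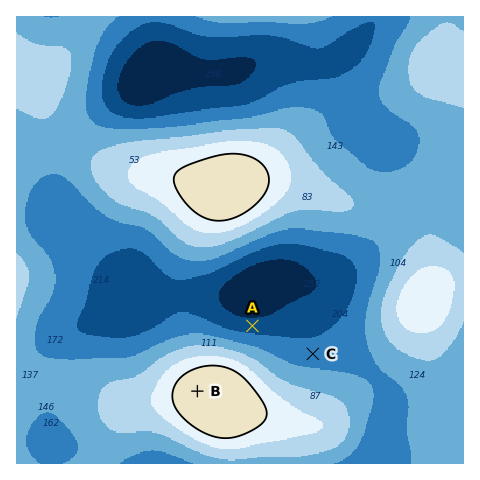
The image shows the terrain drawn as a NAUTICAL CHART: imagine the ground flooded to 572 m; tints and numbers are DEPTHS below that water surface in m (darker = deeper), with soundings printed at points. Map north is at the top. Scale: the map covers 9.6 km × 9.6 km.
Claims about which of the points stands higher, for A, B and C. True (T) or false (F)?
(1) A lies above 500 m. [F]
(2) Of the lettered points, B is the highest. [T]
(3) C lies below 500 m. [T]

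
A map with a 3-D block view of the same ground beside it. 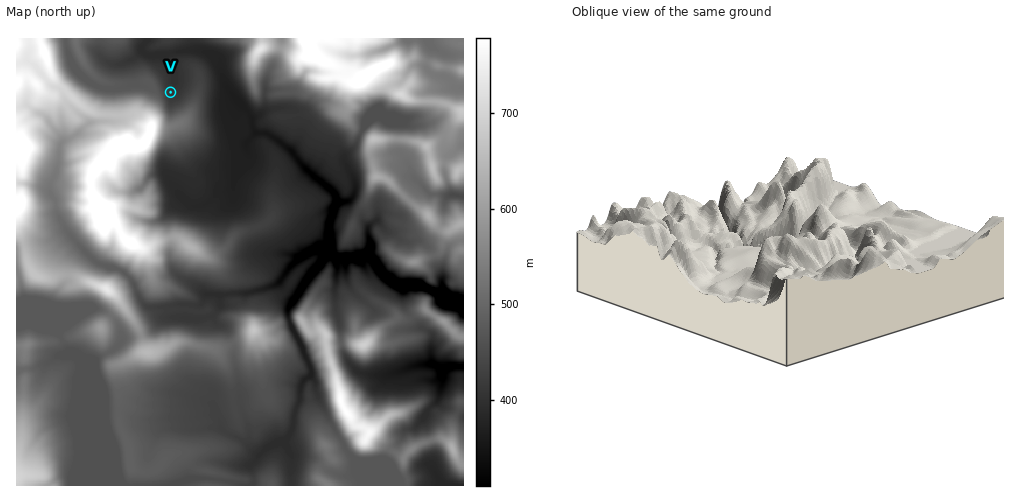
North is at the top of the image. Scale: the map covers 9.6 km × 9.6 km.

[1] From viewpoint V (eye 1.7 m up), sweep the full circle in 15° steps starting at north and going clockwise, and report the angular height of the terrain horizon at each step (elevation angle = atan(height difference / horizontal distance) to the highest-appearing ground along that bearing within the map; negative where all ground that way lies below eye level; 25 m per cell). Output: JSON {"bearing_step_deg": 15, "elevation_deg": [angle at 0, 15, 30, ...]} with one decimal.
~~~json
{"bearing_step_deg": 15, "elevation_deg": [0.8, -0.1, 0.5, 2.0, 6.9, 7.3, 4.5, 5.0, 6.7, 8.5, 9.7, 10.2, 10.0, 16.7, 26.4, 24.2, 19.4, 15.0, 13.5, 11.8, 9.3, 5.3, 2.0, 0.2]}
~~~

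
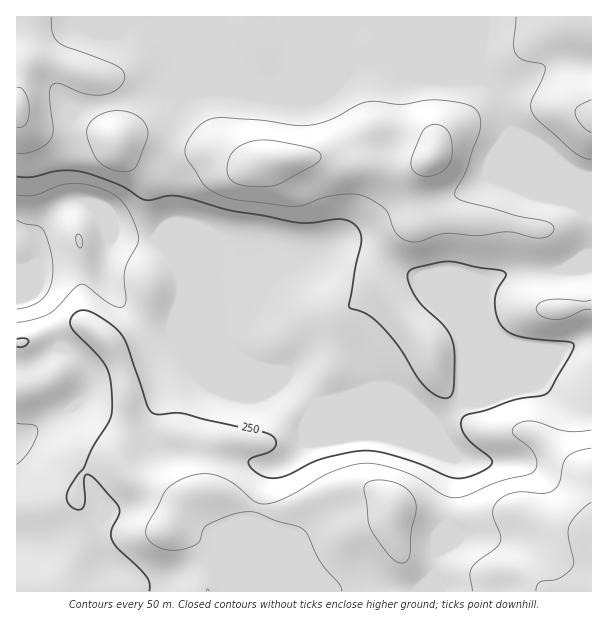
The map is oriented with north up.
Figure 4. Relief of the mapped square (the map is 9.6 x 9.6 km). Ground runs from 140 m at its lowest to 410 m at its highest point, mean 270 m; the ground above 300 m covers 24.6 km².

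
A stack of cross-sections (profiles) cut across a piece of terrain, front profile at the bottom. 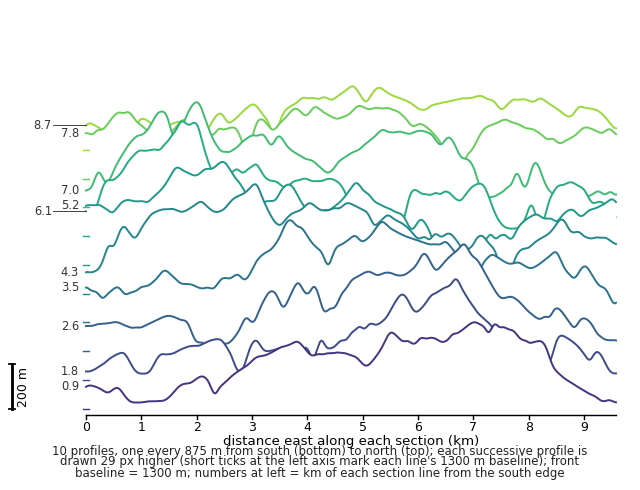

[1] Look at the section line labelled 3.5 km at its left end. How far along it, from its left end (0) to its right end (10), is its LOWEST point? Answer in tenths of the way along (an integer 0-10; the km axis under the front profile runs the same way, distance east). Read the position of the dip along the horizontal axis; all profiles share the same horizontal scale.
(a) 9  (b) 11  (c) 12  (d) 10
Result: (d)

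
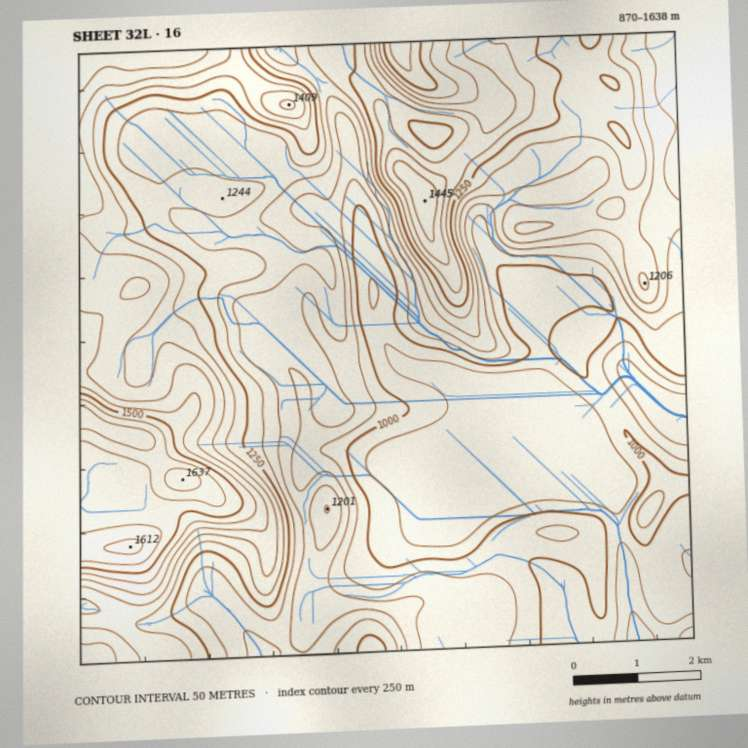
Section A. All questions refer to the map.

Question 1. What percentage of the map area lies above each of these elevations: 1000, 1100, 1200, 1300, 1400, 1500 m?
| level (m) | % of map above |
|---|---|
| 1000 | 79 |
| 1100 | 63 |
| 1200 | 40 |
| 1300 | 24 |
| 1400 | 10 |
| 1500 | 5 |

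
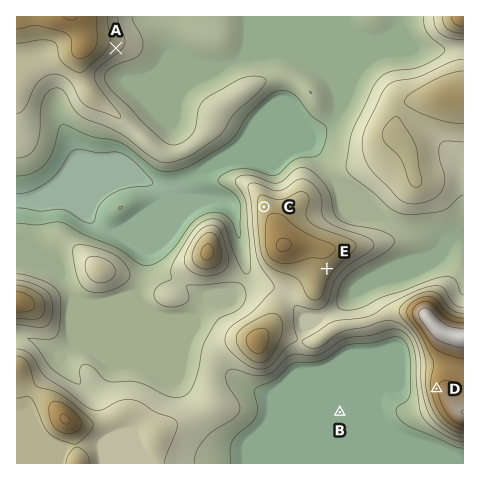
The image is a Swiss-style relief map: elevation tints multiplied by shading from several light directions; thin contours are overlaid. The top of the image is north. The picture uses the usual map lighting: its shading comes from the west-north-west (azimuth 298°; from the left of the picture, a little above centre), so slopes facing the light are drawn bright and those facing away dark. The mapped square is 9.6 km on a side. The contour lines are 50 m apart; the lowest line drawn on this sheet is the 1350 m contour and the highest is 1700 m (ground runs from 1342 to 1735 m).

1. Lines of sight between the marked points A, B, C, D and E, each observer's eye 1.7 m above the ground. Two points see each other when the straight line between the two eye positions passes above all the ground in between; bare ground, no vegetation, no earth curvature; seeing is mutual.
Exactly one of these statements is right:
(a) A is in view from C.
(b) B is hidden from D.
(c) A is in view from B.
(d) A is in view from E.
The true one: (a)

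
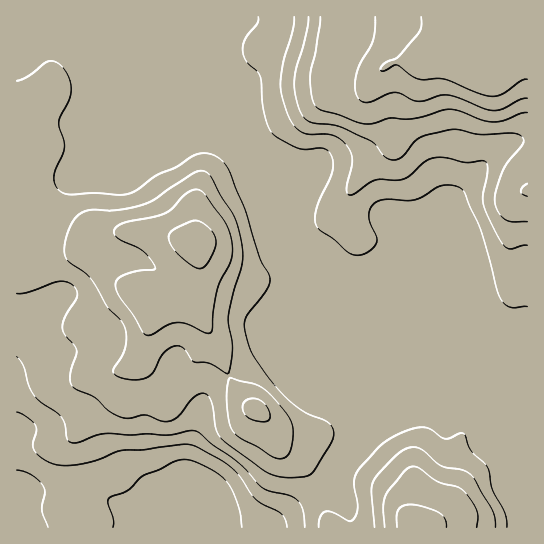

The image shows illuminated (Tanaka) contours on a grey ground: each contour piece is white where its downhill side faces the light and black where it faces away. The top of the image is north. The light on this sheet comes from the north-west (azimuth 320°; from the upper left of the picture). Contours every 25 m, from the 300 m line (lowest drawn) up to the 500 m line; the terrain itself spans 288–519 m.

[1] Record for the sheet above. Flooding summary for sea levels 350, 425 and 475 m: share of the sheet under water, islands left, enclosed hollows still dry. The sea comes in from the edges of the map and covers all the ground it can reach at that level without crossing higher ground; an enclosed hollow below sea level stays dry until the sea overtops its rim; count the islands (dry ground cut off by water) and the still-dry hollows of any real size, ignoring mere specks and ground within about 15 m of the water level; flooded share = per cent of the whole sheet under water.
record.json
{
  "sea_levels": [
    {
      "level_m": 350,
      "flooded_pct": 9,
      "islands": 0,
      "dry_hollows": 0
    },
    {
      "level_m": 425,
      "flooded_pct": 83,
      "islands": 1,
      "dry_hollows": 0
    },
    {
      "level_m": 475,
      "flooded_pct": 95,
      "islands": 0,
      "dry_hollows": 0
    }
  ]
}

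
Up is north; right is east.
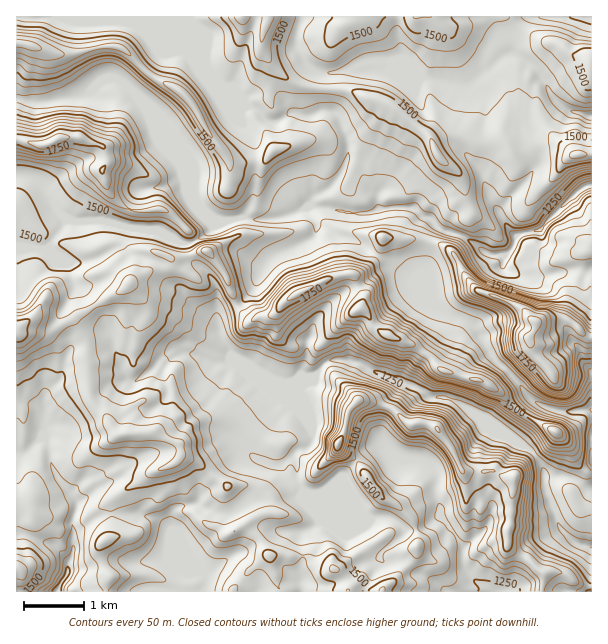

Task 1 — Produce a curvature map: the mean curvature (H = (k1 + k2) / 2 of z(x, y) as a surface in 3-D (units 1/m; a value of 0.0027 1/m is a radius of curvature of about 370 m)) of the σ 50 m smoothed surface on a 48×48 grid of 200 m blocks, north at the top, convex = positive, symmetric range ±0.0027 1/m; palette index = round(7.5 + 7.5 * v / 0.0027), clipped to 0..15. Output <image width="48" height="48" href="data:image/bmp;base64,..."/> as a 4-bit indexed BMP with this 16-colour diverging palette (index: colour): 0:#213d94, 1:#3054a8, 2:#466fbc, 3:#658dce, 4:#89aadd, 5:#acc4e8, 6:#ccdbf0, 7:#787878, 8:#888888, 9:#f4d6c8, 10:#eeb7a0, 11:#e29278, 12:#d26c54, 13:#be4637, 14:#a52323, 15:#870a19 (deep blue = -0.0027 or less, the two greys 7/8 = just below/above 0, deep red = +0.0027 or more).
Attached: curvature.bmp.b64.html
<image width="48" height="48" href="data:image/bmp;base64,Qk32BAAAAAAAAHYAAAAoAAAAMAAAADAAAAABAAQAAAAAAIAEAAATCwAAEwsAABAAAAAAAAAAlD0hAKhUMAC8b0YAzo1lAN2qiQDoxKwA8NvMAHh4eACIiIgAyNb0AKC37gB4kuIAVGzSADdGvgAjI6UAGQqHAHVgyollZ4iHa6dohndqp+p4dYiHVTpjqMqXCYzJmYd3ZplqZmq5dVp0aYVmhVzc5Ly5CYhEV3d3dXiaiInZVmV5m3V3t8uYhXlmN8l2Znd2hjS7qIa0qWeed4Sn3IZWU1VZN62stmdmjIiVVGhVWLdMl2c5u0NlOHmKSGiIp1VrqMllZ3Z3dXdZRkpivYVjqXmZWIdlVleoZVirymd3dkXJZXykjXZHqXmIZYqYeZZmeGZ5ZXd3Vd2YdF11fXU5qHmXWGeqhniFfJiYZ2Z3TdV5ZXx2boNap3mEhndnqnZ2qph3dchDr1R4c52Ir7NVW3h3mHZmesyKhVZmda9SukZ3UsysnMFWqWd4iJdWRFqnZnd4dUf7VWZUJfR3pEKYw4Zodou4mJumZ3eJqTT9RFR1XthDQyXPwod3ZXqrvJaWZ3iHiFNvYybcz3g2U1n/pJd3Zot3V4l4iIiHh2NvUzvuzHRTSP51SIdneKh5hml2eIiHd2WO7M50VTE0n4ACMnhnipdmqnlneIhnd3Zq/bdzACV9+AWus3hmiZdkV4lniIZ3d3SrdkECia//kDn/lIZneZdpdXp3d3dmdWPGQAVXz/qHAov8gIZnapholmdmdmVleIYBJod66XhRSL15dKd4aIZ5l1V3hWZaum2Eibvuhmdji+qWKMmIaXZ4mHiIZMh7dTi0a+7IZmdUW9lmfbt3qGV3ioiHVL+7dkWtfIllVnZVVb+o9EyUeqdniXhmRKmet1Jc/FRFd1QzTPnKdDb4VoyomHdXObQ5/4UkrFRndmvP/XQ2dnXJZlaslmSNPpM1rf6Ei3V3dV34YyJZeHhnaah7mIm2T2VVh2vv91Z3dX9SJGZkd3h2VViGZppj6VZmVVZ4eFZnZNpHOoeph3d3ipd4vbd/9ldmZWZmQ5d3e/gDU7iImniHiIqnZCJza9uql1dlefzLyCBp4HWamomGZmUyM031M3h4m5eqmId3MXysV3BbmIh2d2R87Ow1VUZlRVdTM0ZzOom3K9oCmphmd2jna7RFi5aHh2eJqXdml4mEaKuQLpdnd25zNGV1raWGeHZ5h2iIdotllnu4AWVWeZ5ljIZ1a6aVZ3hoh3d3Z5xHiWe7Y0RWV6yZqGZ0a5enVmeWh3d2fddHeYVtl2mnVluGVWdknYaNqHeVh3d1rVSHiXZq/u//vd3KZXdH+WVqq6mVh3eG11iYmHeJp5ZsvHeoV3VetGaWiImFeIiLtoh3l3eWp3R5iVWHV1SPVXhmZVdmeInIZ3eHl3iHUFM0RVV2ZUb6R3aKZ3VGiqyDh3d3iHlySFVlVmeGRI/lZ3eHaJqq3LdGl3d3iIk4m3iHZWdjbfxkd2h3q5iIZVV3d3d4eIZYe2iZhUQ2+VZXeGiKllRVZnd3d3d3iHV3ilmsy3Vvk1d3eGe6VmmnZmdmh4d3d2d4m97Km+/8Rnd3Z5XXVYmYd4dYiJhnh3m8mpmFVVZ1V3d3VZXIZZiYiZV5eah2d4q5ZSNEZmZnd3d3iNebhWeJmYaamXh3iWRERA=="/>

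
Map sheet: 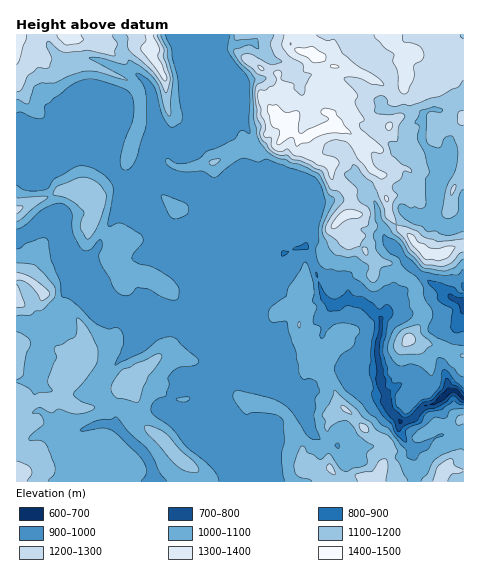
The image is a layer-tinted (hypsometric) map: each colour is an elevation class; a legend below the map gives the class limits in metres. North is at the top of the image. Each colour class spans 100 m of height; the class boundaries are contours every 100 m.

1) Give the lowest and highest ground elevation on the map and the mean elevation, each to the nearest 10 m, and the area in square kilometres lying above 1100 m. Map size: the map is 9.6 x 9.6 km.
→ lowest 650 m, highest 1460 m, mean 1060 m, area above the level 28.2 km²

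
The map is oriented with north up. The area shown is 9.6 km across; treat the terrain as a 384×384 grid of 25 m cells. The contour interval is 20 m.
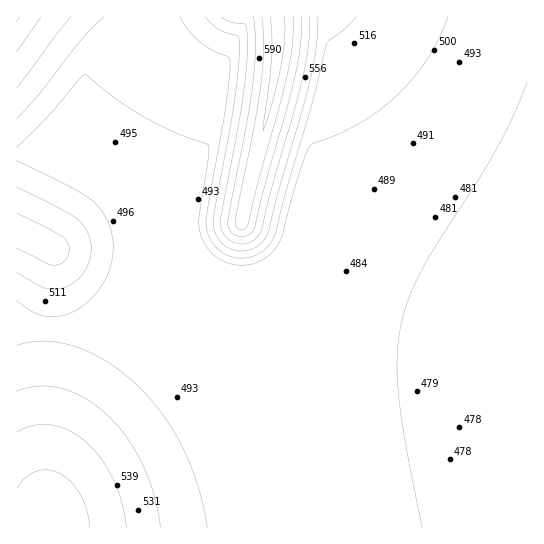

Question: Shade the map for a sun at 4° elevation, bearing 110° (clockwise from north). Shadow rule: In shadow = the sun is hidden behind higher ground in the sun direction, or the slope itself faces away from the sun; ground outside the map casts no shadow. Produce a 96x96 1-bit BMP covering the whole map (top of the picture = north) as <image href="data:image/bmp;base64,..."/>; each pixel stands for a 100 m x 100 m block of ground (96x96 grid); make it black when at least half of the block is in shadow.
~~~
<image width="96" height="96" href="data:image/bmp;base64,Qk2+BAAAAAAAAD4AAAAoAAAAYAAAAGAAAAABAAEAAAAAAIAEAAATCwAAEwsAAAIAAAAAAAAA////AAAAAAAAAAAAAAAAAAAAAAAAAAAAAAAAAAAAAAAAAAAAAAAAAAAAAAAAAAAAAAAAAAAAAAAAAAAAAAAAAAAAAAAAAAAAAAAAAAAAAAAAAAAAAAAAAAAAAAAAAAAAAAAAAAAAAAAAAAAAAAAAAAAAAAAAAAAAAAAAAAAAAAAAAAAAAAAAAAAAAAAAAAAAAAAAAAAAAAAAAAAAAAAAAAAAAAAAAAAAAAAAAAAAAAAAAAAAAAAAAAAAAAAAAAAAAAAAAAAAAAAAAAAAAAAAAAAAAAAAAAAAAAAAAAAAAAAAAAAAAAAAAAAAAAAAAAAAAAAAAAAAAAAAAAAAAAAAAAAAAAAAAAAAAAAAAAAAAAAAAAAAAAAAAAAAAAAAAAAAAAAAAAAAAAAAAAAAAAAAAAAAAAAAAAAAAAAAAAAAAAAAAAAAAAAAAAAAAAAAAAAAAAAAAAAAAAAAAAAAAAAAAAAAAAAAAAAAAAAAAAAAAAAAAAAAAAAAAAAAAAAAAAAAAAAAAAAAAAAAAAAAAAAAAAAAAAAAAAAAAAAAAAAAAAAAAAAAAAAAAAAAAAAAAAAAAAAAAAAAAAAAAAAAAAAAAAAAAAAAAAAAAAAAAAAAAAAAAAAAAAAAAAAAAAAAAAAAAAAAAAAAAAAAAAAAAAAAAAAAAAAAAAAAAAAAAAAAAAAAAAAAAAAAAAAAAAAAAAAAAAAAAAAAAAAAAAAAAAAAAAAAAAAAAAAAAAAAAAAAAAAAAAAAAAAAAAAAAAAAAAAAAAAAAAAAAAAAAAAAAAAAAAAAAAAAAAAAAAAAAAAAAAAAAAAAAAAAAAAAAAAAAAAAAAAAAAAAAAAAAAAAGAAAAAAAAAAAAAAAPAAAAAAAAAAAAAAAfgAAAAAAAAAAAAAA/wAAAAAAAAAAAAAB/4AAAAAAAAAAAAAD/8AAAAAAAAAAAAAH/8AAAAAAAAAAAAAH/+AAAAAAAAAAAAAP/+AAAAAAAAAAAAAf/+AAAAAAAAAAAAA//+AAAAAAAAAAAAA//+AAAAAAAAAAAAA///AAAAAAAAAAAAA///AAAAAAAAAAAAAf//AAAAAAAAAAAAAf//AAAAAAAAAAAAAf//gAAAAAAAAAAAAP//gAAAAAAAAAAAAP//gAAAAAAAAAAAAP//gAAAAAAAAAAAAP//wAAAAAAAAAAAAH//wAAAAAAAAAAAAH//wAAAAAAAAAAAAH//wAAAAAAAAAAAAD//4AAAAAAAAAAAAD//4AAAAAAAAAAAAD//4AAAAAAAAAAAAB//4AAAAAAAAAAAAB//4AAAAAAAAAAAAB//8AAAAAAAAAAAAB//8AAAAAAAAAAAAA//8AAAAAAAAAAAAA//8AAAAAAAAAAAAA//8AAAAAAAAAAAAAf/8AAAAAAAAAAAAAf/+AAAAAAAAAAAAAf/+AAAAAAAAAAAAAf/+AAAAAAAAAAAAAP/+AAAAAAAAAAAAAP/+AAAAAAAAAAAAAH/+AAAAAAAAAAAAAH/+AAAAAAAAAAAAAB/+AAAAAAAAAAAAAAP+AAAAAAAA="/>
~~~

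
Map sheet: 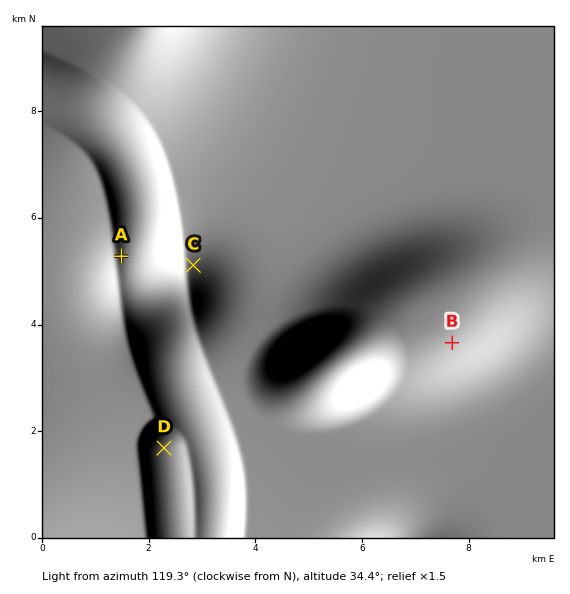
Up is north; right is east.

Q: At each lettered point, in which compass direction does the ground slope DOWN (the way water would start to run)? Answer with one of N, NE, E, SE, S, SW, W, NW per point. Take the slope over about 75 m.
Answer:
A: SW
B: SE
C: SW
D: NW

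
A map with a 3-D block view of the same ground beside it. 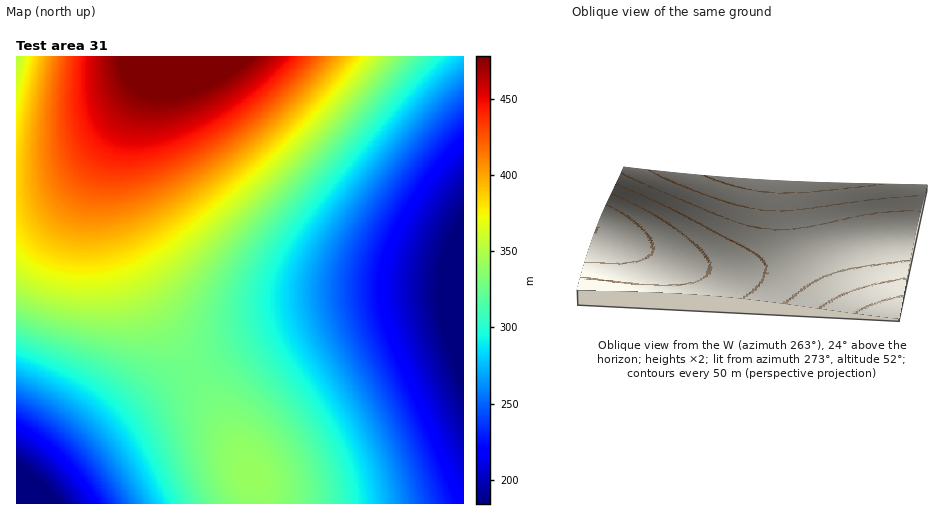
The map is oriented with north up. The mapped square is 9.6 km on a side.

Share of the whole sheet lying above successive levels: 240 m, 83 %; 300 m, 60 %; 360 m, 29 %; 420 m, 13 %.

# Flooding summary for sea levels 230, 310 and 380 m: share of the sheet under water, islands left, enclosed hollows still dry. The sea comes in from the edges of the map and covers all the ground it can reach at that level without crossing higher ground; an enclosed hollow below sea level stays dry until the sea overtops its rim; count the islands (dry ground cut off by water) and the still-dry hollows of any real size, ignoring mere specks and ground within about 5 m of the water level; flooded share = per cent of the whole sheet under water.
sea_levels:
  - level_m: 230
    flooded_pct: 14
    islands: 0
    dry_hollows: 0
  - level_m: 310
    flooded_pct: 45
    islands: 0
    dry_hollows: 0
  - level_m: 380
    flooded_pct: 76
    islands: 0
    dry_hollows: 0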